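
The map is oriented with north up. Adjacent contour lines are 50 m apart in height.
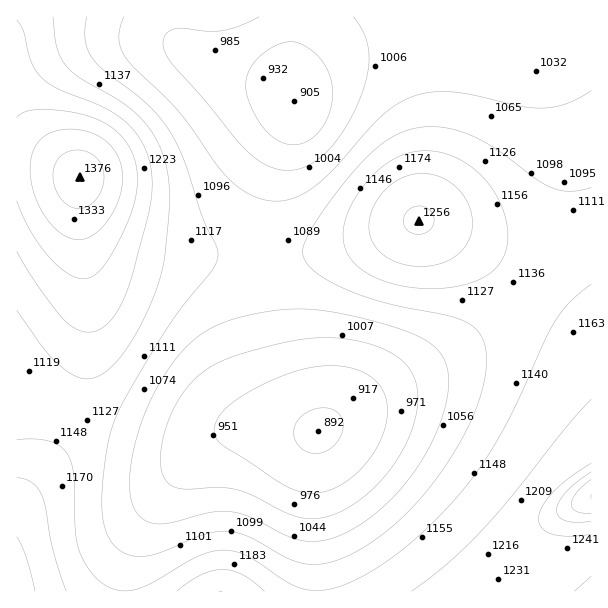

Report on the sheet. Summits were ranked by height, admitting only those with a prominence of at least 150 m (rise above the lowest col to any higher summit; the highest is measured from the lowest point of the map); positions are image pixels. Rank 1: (80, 177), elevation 1376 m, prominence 247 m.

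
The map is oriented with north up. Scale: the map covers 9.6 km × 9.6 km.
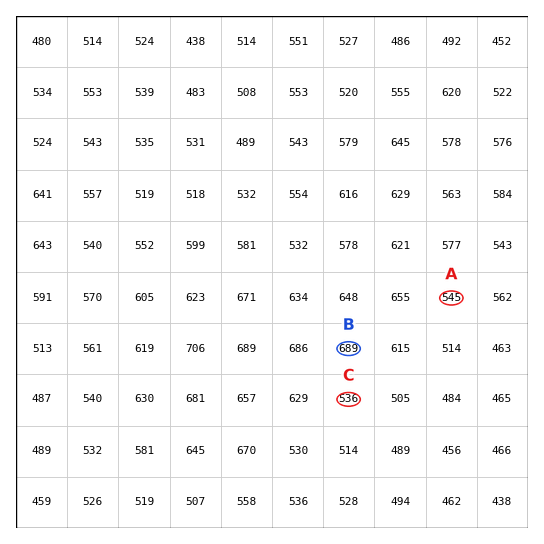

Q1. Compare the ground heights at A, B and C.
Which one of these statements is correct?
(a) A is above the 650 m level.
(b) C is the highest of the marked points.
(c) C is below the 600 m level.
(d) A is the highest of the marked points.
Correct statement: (c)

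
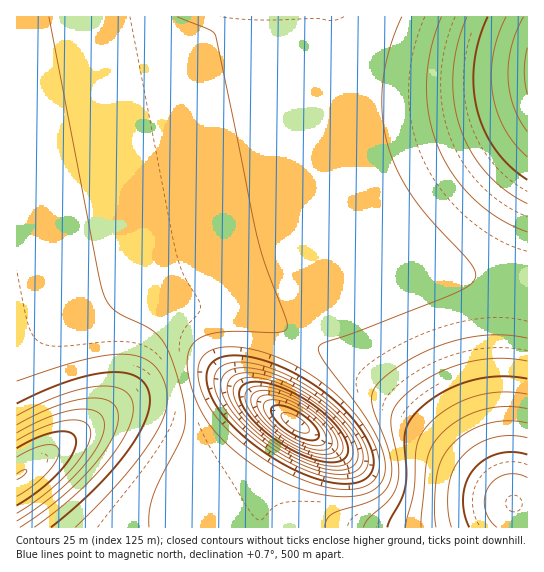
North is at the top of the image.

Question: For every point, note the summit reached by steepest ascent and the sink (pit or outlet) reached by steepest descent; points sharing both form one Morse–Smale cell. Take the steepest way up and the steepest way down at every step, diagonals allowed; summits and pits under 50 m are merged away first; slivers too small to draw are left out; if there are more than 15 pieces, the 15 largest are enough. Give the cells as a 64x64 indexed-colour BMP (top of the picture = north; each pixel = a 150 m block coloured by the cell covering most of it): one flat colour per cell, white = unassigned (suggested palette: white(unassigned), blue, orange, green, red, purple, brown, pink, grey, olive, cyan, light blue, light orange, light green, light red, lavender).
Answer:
<image width="64" height="64" href="data:image/bmp;base64,Qk12CAAAAAAAAHYAAAAoAAAAQAAAAEAAAAABAAQAAAAAAAAIAAATCwAAEwsAABAAAAAAAAAA////ALR3HwAOf/8ALKAsACgn1gC9Z5QAS1aMAMJ34wB/f38AIr28AM++FwDox64AeLv/AIrfmACWmP8A1bDFABERERERERERERERERERERIiIiIiIiIiIiIiIiIiIiIiEREREREREREREREREREREiIiIiIiIiIiIiIiIiIiIiIRERERERERERERERERERESIiIiIiIiIiIiIiIiIiIiIhERERERERERERERERERERIiIiIiIiIiIiIiIiIiIiIiEREREREREREREREREREREiIiIiIiIiIiIiIiIiIiIiIRERERERERERERERERERESIiIiIiIiIiIiIiIiIiIiIhEREREREREREREREREREREiIiIiIiIiIiIiIiIiIiIiERERERERERERERERERERESIiIiIiIiIiIiIiIiIiIiIREREREREREREREREREREREiIiIiIiIiIiIiIiIiIiIhERERERERERERERERERERERIiIiIiIiIiIiIiIiIiIiEREREREREREREREREREREREiIiIiIiIiIiIiIiIiIiIRERERERERERERERERERERERIiIiIiIiIiIiIiIiIiIhEREREREREREREREREREREREiIiIiIiIiIiIiIiIiIiEREREREREREREREREREREREiIiIiIiIiIiIiIiIiIiIREREREREREREREREREREREiIiIiIiIiIiIiIiIiIiIhERERERERERERERERERERESIiIiIiIiIiIiIiIiIiIiERERERERERERERERERERERIiIiIiIiIiIiIiIiIiIiIREREREREREREREREREREREiIiIiIiIiIiIiIiIiIiIhERERERERERERERERERERESIiIiIiIiIiIiIiIiIiIiEREREREREREREREREREREREiIiIiIiIiIiIiIiIiIiIRERERERERERERERERERERESIiIiIiIiIiIiIiIiIiIhEREREREREREREREREREREREiIiIiIiIiIiIiIiIiIiERERERERERERERERERERERESIiIiIiIiIiIiIiIiIiIREREREREREREREREREREREREiIiIiIiIiIiIiIiIiIhERERERERERERERERERERERESIiIiIiIiIiIiIiIiIiEREREREREREREREREREREREREiIiIiIiIiIiIiIiIiIRERERERERERERERERERERERERIiIiIiIiIiIiIiIiIhEREREREREREREREREREREREREiIiIiIiIiIiIiIiIiERERERERERERERERERERERERERIiIiIiIiIiIiIiIiIRERERERERERERERERERERERERESIiIiIiIiIiIiIiIhERERERERERERERERERERERERERIiIiIiIiIiIiIiIzERERERERERERERERERERERERERESIiIiIiIiIiMzMzMREREREREREREREREREREREREREREiIiIiIjMzMzMzMxERERERERERERERERERERERERERERIiIjMzMzMzMzMzERERERERERERERERERERERERERERESMzMzMzMzMzMzMRERERERERERERERERERERERERERERMzMzMzMzMzMzMxERERERERERERERERERERERERERERMzMzMzMzMzMzMzEREREREREREREREREREREREREREREzMzMzMzMzMzMzMREREREREREREREREREREREREREREzMzMzMzMzMzMzMxERERERERERERERERERERERERERETMzMzMzMzMzMzMzERERERERERERERERERERERERERETMzMzMzMzMzMzMzMRERERERERERERERERERERERERERMzMzMzMzMzMzMzMxERERERERERERERERERERERERERMzMzMzMzMzMzMzMzEREREREREREREREREREREREREREzMzMzMzMzMzMzMzMRERERERERERERERERERERERERETMzMzMzMzMzMzMzMxERERERERERERERERERERERERERMzMzMzMzMzMzMzMzERERERERERERERERERERERERERMzMzMzMzMzMzMzMzMREREREREREREREREREREREREREzMzMzMzMzMzMzMzMxERERERERERERERERERERERERETMzMzMzMzMzMzMzMzERERERERERERERERERERERERERMzMzMzMzMzMzMzMzMREREREREREREREREREREREREREzMzMzMzMzMzMzMzMxERERERERERERERERERERERERETMzMzMzMzMzMzMzMzERERERERERERERERERERERERETMzMzMzMzMzMzMzMzMRERERERERERERERERERERERERMzMzMzMzMzMzMzMzMxEREREREREREREREREREREREREzMzMzMzMzMzMzMzMzERERERERERERERERERERERERETMzMzMzMzMzMzMzMzMRERERERERERERERERERERERERMzMzMzMzMzMzMzMzMxEREREREREREREREREREREREREzMzMzMzMzMzMzMzMzERERERERERERERERERERERERETMzMzMzMzMzMzMzMzMRERERERERERERERERERERERERMzMzMzMzMzMzMzMzMxERERERERERERERERERERERERETMzMzMzMzMzMzMzMzERERERERERERERERERERERERERMzMzMzMzMzMzMzMzMREREREREREREREREREREREREREzMzMzMzMzMzMzMzMxERERERERERERERERERERERERETMzMzMzMzMzMzMzMz"/>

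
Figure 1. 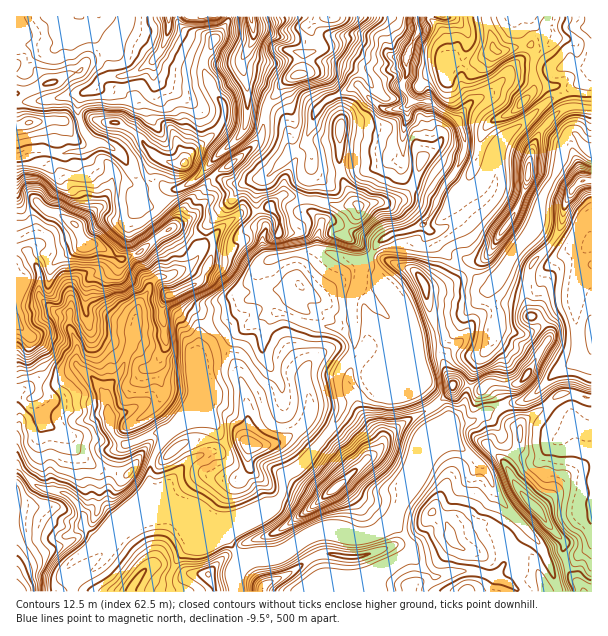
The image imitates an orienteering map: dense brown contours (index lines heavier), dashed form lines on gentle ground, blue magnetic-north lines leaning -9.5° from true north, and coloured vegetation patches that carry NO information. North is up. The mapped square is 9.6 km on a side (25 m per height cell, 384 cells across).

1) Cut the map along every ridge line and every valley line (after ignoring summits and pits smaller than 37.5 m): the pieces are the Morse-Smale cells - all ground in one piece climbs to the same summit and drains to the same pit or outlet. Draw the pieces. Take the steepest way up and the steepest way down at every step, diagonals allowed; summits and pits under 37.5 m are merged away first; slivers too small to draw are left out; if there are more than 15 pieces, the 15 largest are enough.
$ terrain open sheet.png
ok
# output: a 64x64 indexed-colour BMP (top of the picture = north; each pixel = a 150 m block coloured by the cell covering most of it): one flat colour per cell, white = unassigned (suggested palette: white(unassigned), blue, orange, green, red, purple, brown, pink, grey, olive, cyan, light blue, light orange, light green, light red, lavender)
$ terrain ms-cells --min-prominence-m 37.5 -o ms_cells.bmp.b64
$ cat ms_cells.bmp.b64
<image width="64" height="64" href="data:image/bmp;base64,Qk12CAAAAAAAAHYAAAAoAAAAQAAAAEAAAAABAAQAAAAAAAAIAAATCwAAEwsAABAAAAAAAAAA////ALR3HwAOf/8ALKAsACgn1gC9Z5QAS1aMAMJ34wB/f38AIr28AM++FwDox64AeLv/AIrfmACWmP8A1bDFAIiIiN3d3d3d0AAAAHd3d3d3d3d3IiIiIiIiIiIiIiIiiIiIjd3d3d3QAAAAd3d3d3d3d3ciIiIiIiIiIiIiIiKIiIiIjd3d3dAAAAB3d3d3d3d3d3IiIiIiIiIiIiIiIoiIiIiI3d3d3QAAAAd3d3d3d3d3dyIiIiIiIiIiIiIiiIiIiIjd3d3d0AAAREREd3d3d3d3dyIiIiIiIiIiIiKIiIiIiI3d3d3dAABERERHd3d3d3d3IiIiIiIiIiIiIoiIiIgRGN3d3d3dAERERERHd0REd3IiIiIiIiIiIiIiiIiIiBERHd3d3d3d1EREREREREREIiIiIiIiIiIiIiKIiIiBERERERER0zMz1EREREREREQiIiIiIiIiIiIiIoiIiIERERERERMzMzMzREREREREREIiIiIiIiIiIiIiiIiIERERERETMzMzMzM0REREREREQiIiIiIiIiIiIiKIgRERERERERMzMzMzMzNEREREREREIiIiIiIiIiIiIogREREREREREzMzMzMzM0REREREREQiIiIiIiIiIiIigRERERERERERMzMzMzMzNEREREREREIiIiIiIiIiIiIRERERERERERETMzMzMzMzREREREREQiIiIiIiIiIiIhERERERERERERETMzMzMzM0REREREREIiIiIiIiIiIiEREREREREREREREzMzMzMzNEREREREQiIiIiIiIiIiIRERERERERERERETMzMzMzMzREREREREAiIiIiIiIiIhERERERERERERERMzMzMzMzNEREREREQCIiIiAiIiIiEREREREREREREzMzMzMzMzMzRERERERAAAIiIAIiIiIRERERERERERERMzMzMzMzMzNERERERAAAAAAAAAIiIhEREREREREREREzMzMzMzMzM0RERERAAAAAAAAAACIiERERERERERERETMzMzMzMzMzREREREAAAAAAAAAAAAARERERERERERERMzMzMzMzMzNEREREAAAAAAAAAAAAABEREREREREREREzMzMzMzMzM0REFEQAAAAAAAAAAAAAERERERERERERETMzMzMzMzMzNBERRAAAAAAAAAAAAAARERERERERERERMzMzMzMzMzMxEREUAAAAAAAAAAAAABERERERERERERETMzMzMzMzMzMREREAAAAAAAAAAAAAERERERERERERERETMzMzMzMzMxERG7uwAAAAAAAAAAAREREREREREREREREzMzMzMzERERG7u7AAAAAAAAAAABERERERERERERERERETMzERERERG7u7AAAAAAAAAAAAERERERERERERERERERERERERERG7u7sAAAAAAAAAAAARERERERERERERERERERERERERG7u7uwAAAAAAAAAAABERERERERERERERERERERERERG7u7u7AAAAAAAAAAAAEREREREREREREREREREREREREbu7u7u7AAAAAAAAAAARERERERERERERERERERERERERu7u7u7u7AAAAAAAAABEREREREREREREREREREREREREbu7u7u7wAAAAAAAAAERERERERERERERERERERERERERu7u7u7zMwAAAAAAAAREREREREREREREREREREREREREbu7u7zMzMAAAAAAABERERERERERERERERERERERERERG7u7zMzMzAAAAAAAEREREREREREREREREREREREREREREbsRzMzMAAAAAAAREREREREREREREREREREREREREREREREczMzAAAAAABERERERERERH/ERERERERERERERERERERHMzMwAAAAAERERERERERH/8RERERERERERERERERERERXMzAAAAAARERERERERH///8RERERERERERERERERERVVzMAAAAABEREREREREAAA/xERERERERERERERERERVVXMzAAAAAEREREREREAAAAA8RERERERERERERERERFVVczMAAAAAREREREREAAAAAD/8REREREREREREREREVVVzMwAAAABEREREREQAA7uAA//ERERERERERERERERFVXMzAAAAAAAAAABEAAO7u7gAA/xERZhEREREREREREVVVzMAAAAAAAAAAAAAA7u7u4AAP8RFmERERERERERERVVXMzAAAAAAAAAAAAO7u7u7uAA/xEWZhERERERERERFVVVXMAAAAAAAAAAAA7u7u7u7gAP8RZmERERERERERFVVVVVzAAAAAAAAAAAAO7u7u6Z///2ZmYRERERERERVVVVVVVczAAKAAAAAAAA7u7umZn/8AZmZmERERZmYRVVVVVVVVXMzMqqqqoAAA7u7umZn//wAGZmZmERZmYRFVVVVVVVVVXMyqqqqqru7u7pmZmf//AABmZmZmZmZhFVVVVVVVVVVVXKqqqqqZme7pmZmf//AAAAZmZmZmZmVVVVVVVVVVVVVVqqqqqZmZmemZmZ//8AAAAGZmZmZmZVVVVVVVVVVVVVWqqqqqqZmZmZmZn//wAAAAZmZmZmZlVVVVVVVVVVVVVaqqqqqqmZmZmZmZ//8AAAAGZmZmZmZVVVVVVVVVVVVVqqqqqqqpmZmZmZn//wAAAAZmZmZmZlVVVVVVVVVVVVWqqqqqqqqZmZmZmZ//AAAABmZmZmZmZVVVVVVVVVVVVaqqqqqqqpmZmZmZmf8AAAAGZmZmZmZVVVVVVVVVVVVV"/>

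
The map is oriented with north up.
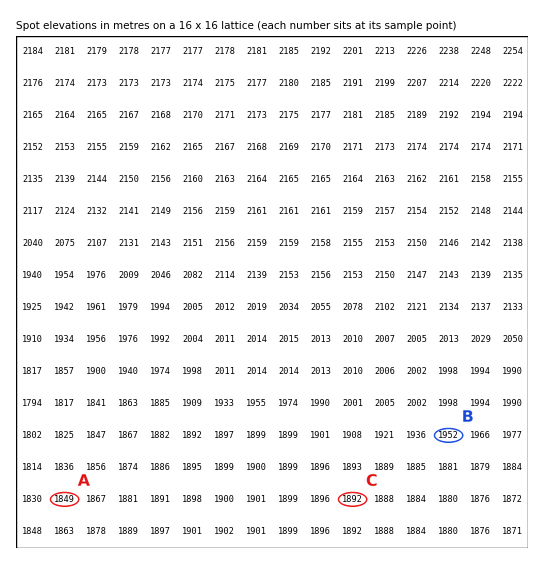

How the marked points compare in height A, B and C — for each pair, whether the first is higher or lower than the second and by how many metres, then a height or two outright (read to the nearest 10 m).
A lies lower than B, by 100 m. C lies lower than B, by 60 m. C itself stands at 1890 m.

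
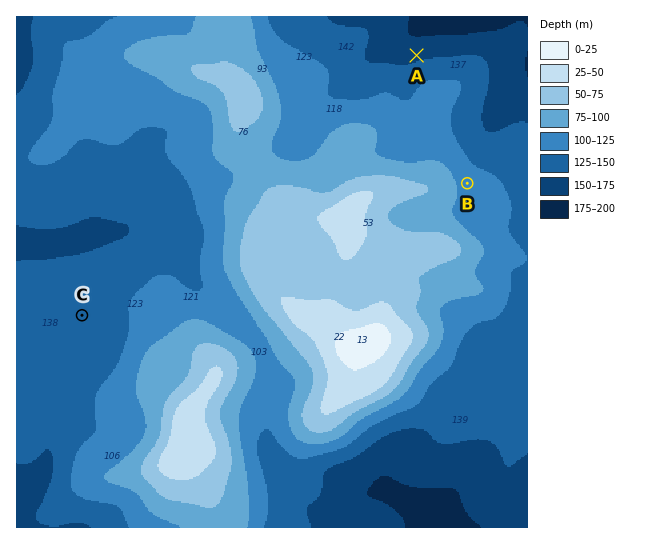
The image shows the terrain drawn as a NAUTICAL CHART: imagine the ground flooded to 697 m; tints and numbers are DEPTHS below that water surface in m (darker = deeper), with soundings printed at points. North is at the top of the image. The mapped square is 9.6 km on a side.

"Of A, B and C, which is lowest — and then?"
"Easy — A C B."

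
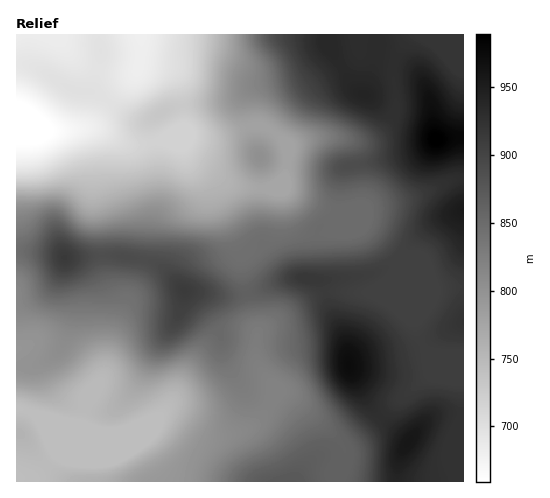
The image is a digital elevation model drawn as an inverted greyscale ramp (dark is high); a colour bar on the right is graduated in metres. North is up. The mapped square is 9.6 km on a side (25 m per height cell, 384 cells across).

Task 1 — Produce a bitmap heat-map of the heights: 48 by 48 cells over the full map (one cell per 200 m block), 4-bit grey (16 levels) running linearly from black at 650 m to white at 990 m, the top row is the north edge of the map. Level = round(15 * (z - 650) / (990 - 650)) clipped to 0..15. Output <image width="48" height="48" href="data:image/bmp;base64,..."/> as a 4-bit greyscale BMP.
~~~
<image width="48" height="48" href="data:image/bmp;base64,Qk32BAAAAAAAAHYAAAAoAAAAMAAAADAAAAABAAQAAAAAAIAEAAATCwAAEwsAABAAAAAAAAAAAAAAABEREQAiIiIAMzMzAERERABVVVUAZmZmAHd3dwCIiIgAmZmZAKqqqgC7u7sAzMzMAN3d3QDu7u4A////AERERVVVVWZmZnd4iZqqqqqpmaq83dzMzERERERERVZmZnd3iJmZqqqpmaq83dzMzEREREREREVWZmd3eImZmaqpmaq83d3MzERERERERERVZmd3d4iJmZmZmaq83t3MzFVERERERERFVmZ3d3iIiZmZmaq83e3czFVEREREREREVWZ3d3eIiJmZmqvM3d3czERERERERERERVZnd3d4iImZqrzMzd3dzERERERFVVRERVZnd3d4iIiZq8zMzM3dzERVVURFVVVURVZneIiIiIiavM3MzMzMzFVVVUREVVVVVVZ3iIiIiIibzd3czMzMzGZmVVREVVZlVVZ3iIiIiIms3u3czMy7u2ZmZlVEVWZmZmd4iIiIiIm87u7dzMu7u3d3dmVVVWd3d3eIiIiIiJq97u7dzMu7u2d3d2ZVVniIiIiJmIiIiZq97u7dzMu7u2Z3d3ZmZ3iZmYiJmIiImZq97u3czLu7vHd3d3d3d4iaqpmZmYiImZq93t3czLvMzHd3d3d3eImau6qZmYiImZq83d3My7u8zHd3iIiIiImqu7qpmYiImavMzMzMu7u8zHeIiIiIiImau7uqqZmZmavMzMy7u7u7zHiJmZiZiJmau7u6qpmZmqu8y7u7u7u7zHiZmZmZmZmqu8u7qpqqq7vMu7u7u7u7vIiaqqqZmZmru7u6qZmqu8zMy7u7u7u7vIiau7qqqqqru7qqmZmau8y7u7u7u7u7zImrvLuqqqu7uqqZmZmZqru7u7u7u7u8zJmrvLuqq6qqqqqZmZmZmaqqqqqru7u8zJmqu7qqqqqqqZmZiJmZmZmZmZmqu7vMzYmaqpmZmZmYiIiIiImZmZmZmZmau7zM3YiZqYd3eIiId3d3d4iIiJmZmZmaq7zN3XiJmHZmZ3d3dmZmZ3eHeIiZmZmZq7zN3Xd3d2VVZmZ3ZmVVZmd2Z3iJmZmZq7zN3WZmZlVVVVZmZVVVVWZmZniJmZmZq7zM3URFVURERVVVVVRVVVVVVmeJmZmaq7zMzTMzRERERERERERFVVZmVmiaqqqqvMzMzCIiMzNEREREREREVWZmZmiaqqq7zN3d3RESIjMzMzMzMzREVWd2ZmeZqqu7zd7u7REREiIjMzMzMzNEVWd2ZmeJmqq7zd7/7gABERIiIjMzMzNEVWZmZmd4iZq7ze7//gAAERESIjMzMzNEVWZmZneImaq8zd7//gAAERESIzMzMzNFVmZmZ4iJmrvMzd7u7gABESIiIjM0QzRFZmZneJmqu8zMzN7u7QERIiIiIiMzM0RVZ3d3iaq7zN3czN7u3RESIiIiIiIjMzRVZ3d4mqu8zd3czN7u3REiIiIiIiIiMzNFZ3eImrvMzd3czd7t3CIiIiIiIhEiIjNFZ3eImrvMzd3czd3dzCIiIiIiIhEiIjNFZneJq7zM3czMzN3czCIiIiIiIhEiIjNFZneJq8zN3MzMzN3MzCIiIiIiIhESIjNFVniau8zd3MzMzMzMzCIiEiIiIhESIjNEVniqu8zd3MzMzMzMzA=="/>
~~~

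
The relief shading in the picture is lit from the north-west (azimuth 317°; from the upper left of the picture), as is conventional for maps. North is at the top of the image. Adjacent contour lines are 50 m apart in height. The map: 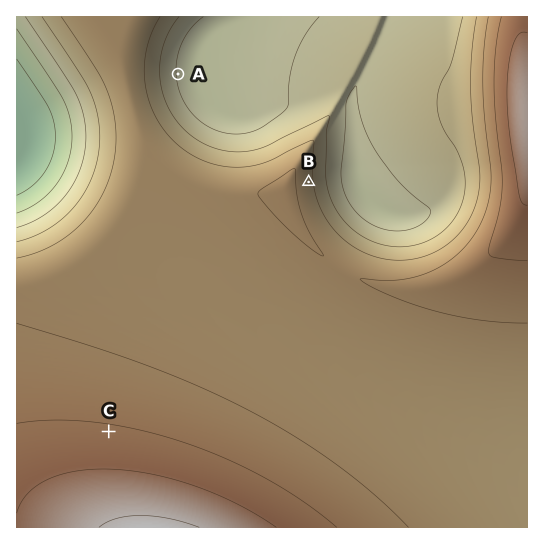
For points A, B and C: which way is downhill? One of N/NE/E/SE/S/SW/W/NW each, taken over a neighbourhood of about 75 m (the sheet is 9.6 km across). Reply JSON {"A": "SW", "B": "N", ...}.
{"A": "E", "B": "E", "C": "N"}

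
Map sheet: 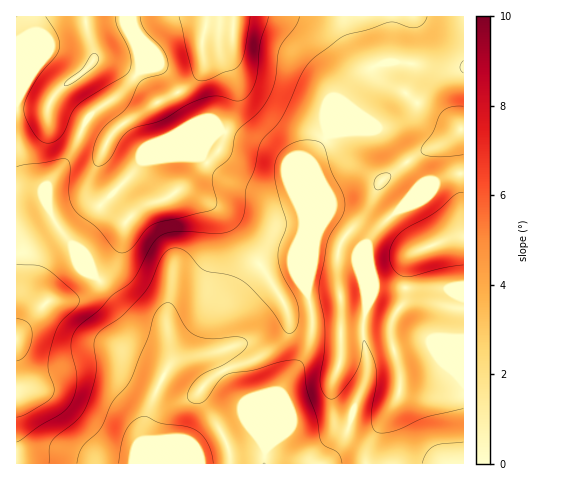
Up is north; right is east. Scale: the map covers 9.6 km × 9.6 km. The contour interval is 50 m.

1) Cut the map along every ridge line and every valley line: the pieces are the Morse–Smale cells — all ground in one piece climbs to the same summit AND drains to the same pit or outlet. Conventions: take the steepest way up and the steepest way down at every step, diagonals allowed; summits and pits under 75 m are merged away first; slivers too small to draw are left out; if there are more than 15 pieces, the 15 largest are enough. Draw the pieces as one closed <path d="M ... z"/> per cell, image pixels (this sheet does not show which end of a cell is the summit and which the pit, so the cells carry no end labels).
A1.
<path d="M463 16l-447 1 0 171 25 2 12 30 20 25 7 17 52 54 13 6 13 2 10 9 3 27-17 36-10 30 0 13 6 14 1 11 174 0 13-15 9-17 9-29 11-29 0-18-5-24 5-26-3-25 0-25-3-7-7-8-29-20-14 25-2 27 0-113 19-24 20-46 22-22 14-5 23 0 33 5 23-1z"/><path d="M407 63l-23 0-17 8-23 26-16 39-19 24 0 113 2-27 9-19 7-6 34 28 3 7 0 25 3 24-5 23 5 28 0 18-2 9-9 20-11 35-19 26 138-1 0-395-24 0z"/><path d="M33 189l-17 0 0 263 43-1 49 13 42 0 0-11-6-14 0-13 10-30 16-32 1-10-3-21-10-9-13-2-13-6-52-54-7-17-20-25-10-28z"/><path d="M59 451l-42 1-1 11 91 0z"/>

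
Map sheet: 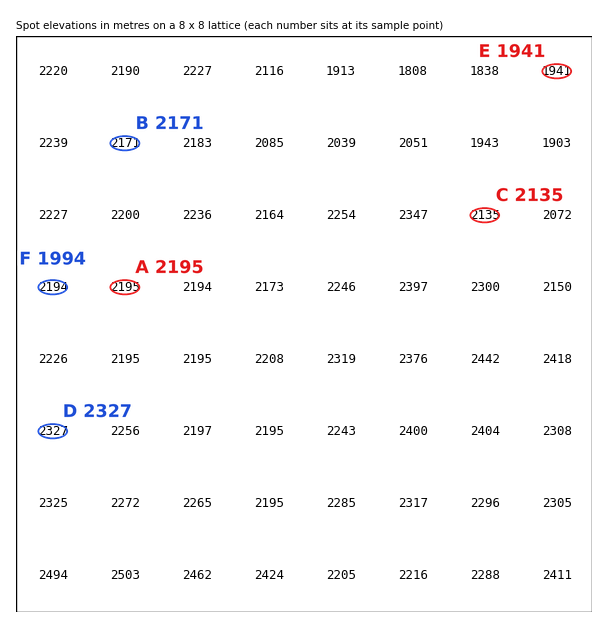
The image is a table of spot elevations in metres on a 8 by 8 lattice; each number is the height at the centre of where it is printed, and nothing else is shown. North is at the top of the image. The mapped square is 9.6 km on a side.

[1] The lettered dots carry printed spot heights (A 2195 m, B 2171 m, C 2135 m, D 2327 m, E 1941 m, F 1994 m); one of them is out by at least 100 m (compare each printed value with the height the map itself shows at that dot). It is F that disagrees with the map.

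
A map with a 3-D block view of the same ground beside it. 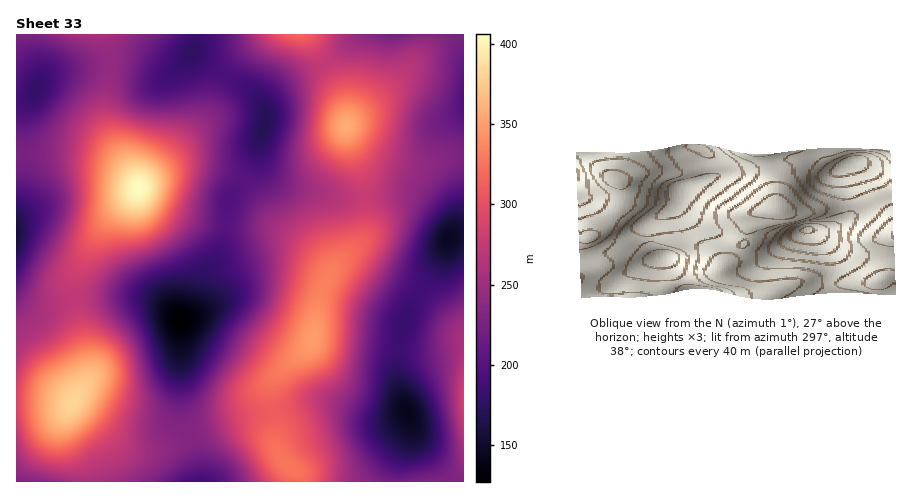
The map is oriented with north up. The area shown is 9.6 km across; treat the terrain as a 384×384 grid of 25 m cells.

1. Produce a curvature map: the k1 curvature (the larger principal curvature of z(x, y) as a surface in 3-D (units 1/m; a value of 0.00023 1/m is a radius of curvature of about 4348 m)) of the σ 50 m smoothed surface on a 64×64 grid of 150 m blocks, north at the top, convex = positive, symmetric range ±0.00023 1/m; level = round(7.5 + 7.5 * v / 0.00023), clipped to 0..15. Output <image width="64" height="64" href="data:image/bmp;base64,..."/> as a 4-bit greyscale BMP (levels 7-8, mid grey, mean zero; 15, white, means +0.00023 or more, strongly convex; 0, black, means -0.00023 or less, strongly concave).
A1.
<image width="64" height="64" href="data:image/bmp;base64,Qk12CAAAAAAAAHYAAAAoAAAAQAAAAEAAAAABAAQAAAAAAAAIAAATCwAAEwsAABAAAAAAAAAAAAAAABEREQAiIiIAMzMzAERERABVVVUAZmZmAHd3dwCIiIgAmZmZAKqqqgC7u7sAzMzMAN3d3QDu7u4A////AMuYeKvLqZmZiImphmZmZUVpvN7///25iJqqmZmb3/7d3LmJvMupiZmZmruph3ZUM1et////7cqqq7qId3is7u7ty6vNypiJqqq7zMy6l2VEWM///9zNy7u7qYdmZXrN7u7czN25h3iqu7zN3cupmHeL7//sqau6u7uYdlVUV5ve7u3d7bl3iau7qrzMzLuqqr3//sqImqqqqYd2VVQ1eb3e7u7tuYiKu6mZmqu7u7u83//tuYiauql2ZndmVERorM3e7/7JiJq7qHd4maqqq7ze7cupmau6l2VVZnZlRVebzM3v/+qaqqqXdneJmZmaq8zLu7qaq7qXZVVmZ2ZVZ4rMzN///aqqqYd3iJmqqZmru6qqqqqqqphmZndmZmZniszLvf//yqmZiImqqru6qau6maq7qpmqqYd4dlVVVmibzMu77//rmZmaq8zLzMy7u7qZqrupiZqqmZl1REVWeavMy7vO//2pmrvMzMvMzd3cuqqruph4iaqqqXVERVeau7zLu7z//smrzNzLqqvN3u7cu7u6h3eJq7updlVWeKu7u8zLu9//67zdy6mHiavO7/7tzLqXd4q8y6mHd3eau7u8zMy7zv/93dy5hlVWeaze7//u3KmIrN3KmYiImau7u7zczLvN///ty5dlREVnibzd7//+26rN3Lh4iZqru6qrvMy7u7zv//3Kh2VURWeImrvN7//+3N7bl3eJq7uqmaq8upmqq97//rqHdmZmd3iJqrvN7//u7sqHd4mru6mJq7upiJmr3v/+ypiIiIiHd4maqrze7//9uYiImaqqqpmruph3iaze7u7bmIiIiIiIiZqqqrze//65mImZqZmqqruph2eJvN3d3cuYd3iIiImaqqqqq87//rmZmZmIiZq7u5h2Z4rN3cu8y5dmVVZniZqru7u7zf/+uYiId3d4mrzLuXZnis3tyqq6l1QzNWd4mZmru7vN//7JdmZmZmeavMzLl3eKzd25maqXVDJFZ3iId4mrvM7//8l1VVVWZ5q7vMy5iIrN3LmIiZhlQ0Z3iHdmZ5q83v//2nVFVWZ4m7qrvduYmr3cqHd4iHZVV4iHdlVWibzd7//bhlVmd4irqYms3bqZvNyodmd3d3d4mYd2VVZ5vM3v/+yXZ3iIiauoeJve26q83Lh2ZmZmeJqqmHZmZnmrzN7/7bl4iJmaqqh3is7tu7zcuXZmVVZ5q7uqmHd3iau83e/tyoiZmaq7qHeJve7czNy6h2ZmZ4mqqqqpmIiJqrvN3u7cqZiZqrqYh3is7u3d3MqYh3d4iZmYiZmYiImqu7zd7u3KmImaqpiHd4vN7u7ty6qYiIiZmId3eIh4iaqru83u/+yYiZmZd3ZWiaze/+3Lu7qZmZmYd2Znd3iZqqu7vN7//rmImYdVVVaIis7//su7y7qqqZiId3d4iaqqqqqqzf//65iIdUM0V4iIvf//27vMzMu6qqmZiJmau7qqqpms7//+uXdkMjNomYec///su83dzMzMzLuqqrvMuqqqmZrO///sl1QzNGiZd3nf//3M3v7czMzcy7u7zMy6mamYiKzv//7JZURFeJh2V67//t3v/9u7vMu6qqvMy6mJmYd3m83e7uynZVZ4mGVFfP//7v//26mqqYh4msupmImZh2ebzLvN7sl3Z3iHZERpzu7////KmZmGZVaKu5iIiZl3eJvLqave25h3iIdlRWi8ze///9uYiHVEVoq5d3iamHd4q8uYeb3cqYiIh2Zmeaqrzv///bmHZVVoq6hneJqod3msy5dnm926mJmZiIiJqqrN////7Kh3d4q7l3eJqqh3ibzLl2aKvMupqqqqqqqru87////+y6maq8uYeJq7qYiazcqHd4msy7q6qqqru6u83//////su7u8ypiJq7upmazduoeIiavMu7uqqqqqq7zv/93e/u3LqrupiJmrzLuqze25iImZq7zLuqqZmaqrze/9u7zd3bqYmYdnibzd3Mzv7KmImaqqu7u7qpmZmavO/+ypq83cuod3ZVZ5rN7u7v/sqYmZmZmqu6u6qZmZrN7+2pmrvN3Kl3dlVWibzu////ypmZmYiImaqru6qZq87/7Kqqu83dy5h3ZmZ3m87////LqZmXdmeJmZq7uqqr3v7amau7zd3cuph3ZmZorN///+y5mYZlZ5mYiZq7qqve7bl4mqvM3e7cupdlVFZ5z////suYdlVomZd3eJqpq83tqGVnmrvM3e3bqGVEVorf///+3LqGVXiqhlVWeZmazdynVEV4mqvM3cuoZURXm+///t3dzKh2eaqGVEVomarN3KdURWeImru7uphlVXms7//cy8zdyoiJqYZURWiZqs3tp1REZniJq7qZh2Vnir3u7cuqu93bqZmpdlVVaJmave24VEVnd4mrqZh2ZWiazd3cuqmazdypmZl3ZVZoiZm97sllVneHeaqqmHZWeJrN3bqqqZm83LqZmZh2ZmeIiazeyoZniId4m7qZh2Z3is3cupmZmavdypmJmYZlV4iZq93Ll3eIh2eau7qph3eKzdypiZmJm83bmIiYh1VWiZmrzLqYd4h2VYm8zMuYd5ve7KiImYmbzu25iImHZVeJmqu7qZiIh2VEaJvN3cqIrO/smHiZiJrO/tuZmYdlZ5qqqqqZiJmHVERWeKvd3KrO/+uXeJmImr3/7bqqmHZ4q7qpmZiImZdURWZmeb3dzf//24d4mpmaq9/+3L"/>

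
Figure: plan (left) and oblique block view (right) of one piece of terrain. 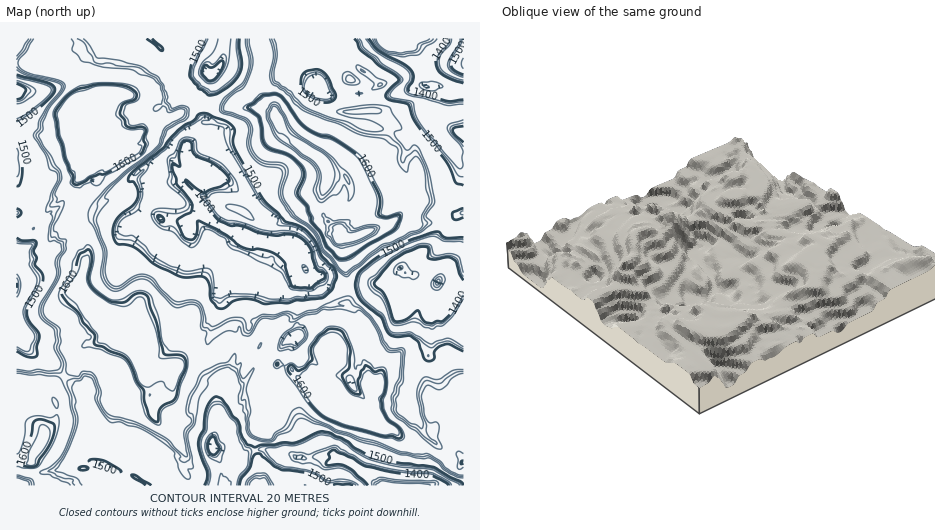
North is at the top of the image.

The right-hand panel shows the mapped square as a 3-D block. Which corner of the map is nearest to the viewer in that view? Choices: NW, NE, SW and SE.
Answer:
NW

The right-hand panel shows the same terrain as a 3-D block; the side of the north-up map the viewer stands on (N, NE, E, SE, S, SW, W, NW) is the NW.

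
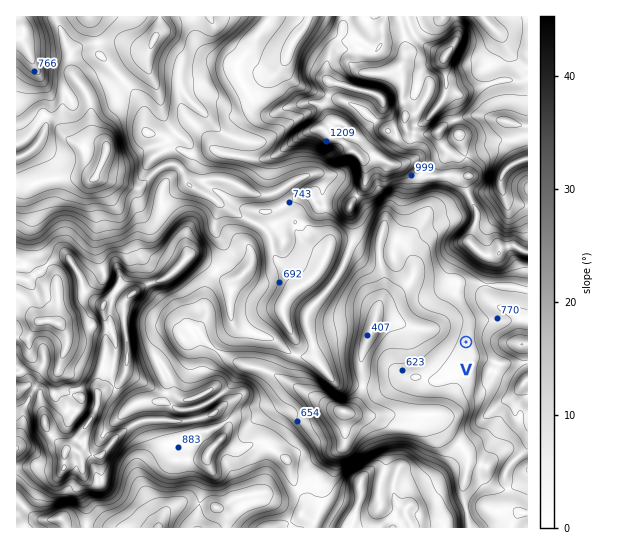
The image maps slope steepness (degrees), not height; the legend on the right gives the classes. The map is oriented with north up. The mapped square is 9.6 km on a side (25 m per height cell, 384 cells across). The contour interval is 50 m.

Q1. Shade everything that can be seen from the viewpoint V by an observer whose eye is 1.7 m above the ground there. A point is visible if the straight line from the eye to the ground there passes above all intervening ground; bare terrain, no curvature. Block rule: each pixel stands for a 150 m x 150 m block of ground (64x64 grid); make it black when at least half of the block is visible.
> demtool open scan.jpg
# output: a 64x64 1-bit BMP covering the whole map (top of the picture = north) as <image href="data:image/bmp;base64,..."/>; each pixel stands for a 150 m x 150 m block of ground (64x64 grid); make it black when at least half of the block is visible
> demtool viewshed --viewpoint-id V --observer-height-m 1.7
<image width="64" height="64" href="data:image/bmp;base64,Qk0+AgAAAAAAAD4AAAAoAAAAQAAAAEAAAAABAAEAAAAAAAACAAATCwAAEwsAAAIAAAAAAAAA////AAAAAAAAAAAAAAABAAAAAAAAAB8AAAAAAAgAP4AAAAAADAD3gAAAAAACEHcAAAAAABMYbwAAgAAAPxh+AAAAAIA//H8AABAAgD4//wAAEADAfB/+AAIAAHD8B8AAAEAAP/wAAAAAYAA/+AAAAABgAH/4AADAACAAf/gAAGAAMAA4AAAAMAA8ARgAAABAAAbAyADAAMIAB8BAAcA+wwAD0AABwP/gAAOgAAPB/+AAA6AAB8PPYAADwAAHw8f4AAMAAIfjwPgAAwAAB+OAQAAGABAP8YBAAAYAEA/x+eAABwAQB/k/8AADgBAD+B/AAAHAEAH8DgAAAfAYAfwGAAAAHAwA/wcAAAAMBAB/h/gAAAYEAH2H+AAAAgQAeQfDAAACAAA5AQAAAAYAADkAAAAABAAAeQAAAAAAAAD9gAAAAAAABn/AAAAAAAAAP8AAAAAAAAAf4AAAAAAAAB/wAAAAAAAAD/gAAAAAAAAfwAAAAAAAAB/gAAAAAAAAAAAAAAAAAAAAAAAAAAAABwAAAAAAAAAEAAAAAAAAAAAAAAAAAAAAAAAAAAAAAAAAAAAAAAAAAAAAAAAAAAAAAAAAAAAAAAAAAAAAAAAAAAAAAAAAAAAAAAAAAAAAAAAAAAAAAAAAAAAAAAAAAAAAAAAAAAAAAAAAAAAAAAAAAAAAAAAAAAAAAAAAAA=="/>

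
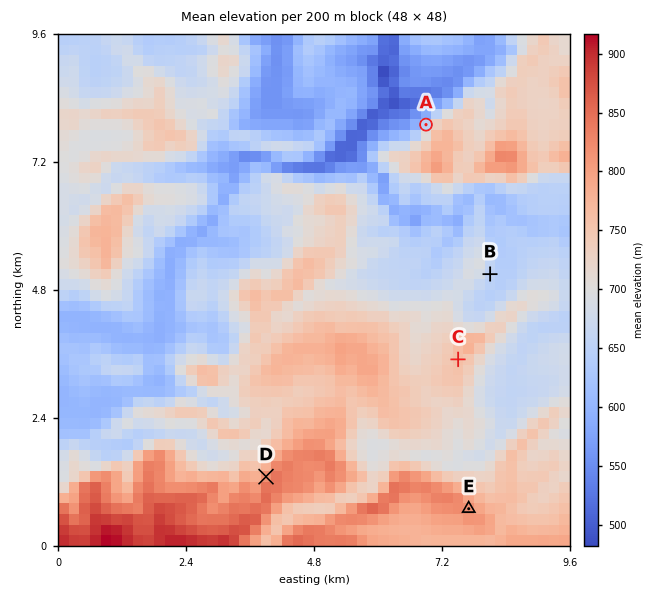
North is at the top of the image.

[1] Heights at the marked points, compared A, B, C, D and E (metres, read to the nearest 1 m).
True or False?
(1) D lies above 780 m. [True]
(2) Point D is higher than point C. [True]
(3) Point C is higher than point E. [False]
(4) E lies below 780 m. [False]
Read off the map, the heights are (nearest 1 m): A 652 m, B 657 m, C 761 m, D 819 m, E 820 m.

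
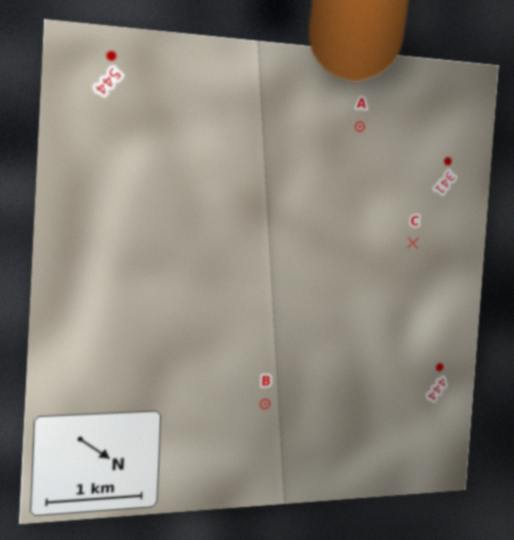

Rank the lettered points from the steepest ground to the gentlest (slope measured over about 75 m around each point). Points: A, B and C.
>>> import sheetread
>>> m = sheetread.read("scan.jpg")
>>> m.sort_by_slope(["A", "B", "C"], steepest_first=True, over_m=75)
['C', 'A', 'B']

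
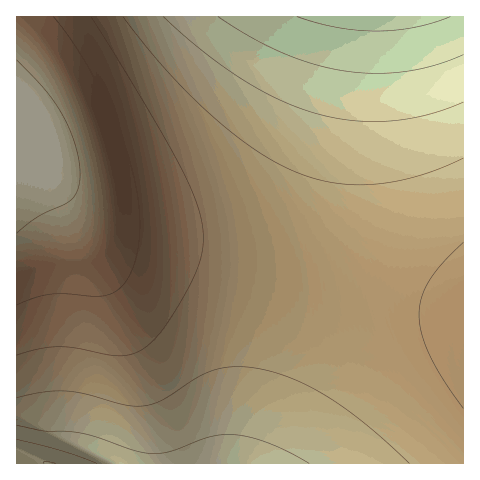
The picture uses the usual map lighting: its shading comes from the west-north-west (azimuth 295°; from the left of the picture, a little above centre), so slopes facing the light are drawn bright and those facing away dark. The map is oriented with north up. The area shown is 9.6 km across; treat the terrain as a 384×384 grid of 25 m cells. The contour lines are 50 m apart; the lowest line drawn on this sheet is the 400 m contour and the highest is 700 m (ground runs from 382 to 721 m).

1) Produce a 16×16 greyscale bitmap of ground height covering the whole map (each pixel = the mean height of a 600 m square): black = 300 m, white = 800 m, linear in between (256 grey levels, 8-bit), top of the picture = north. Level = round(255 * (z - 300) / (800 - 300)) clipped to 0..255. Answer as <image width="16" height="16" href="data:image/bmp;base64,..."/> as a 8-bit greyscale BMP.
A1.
<image width="16" height="16" href="data:image/bmp;base64,Qk02BQAAAAAAADYEAAAoAAAAEAAAABAAAAABAAgAAAAAAAABAAATCwAAEwsAAAABAAAAAAAAAAAAAAEBAQACAgIAAwMDAAQEBAAFBQUABgYGAAcHBwAICAgACQkJAAoKCgALCwsADAwMAA0NDQAODg4ADw8PABAQEAAREREAEhISABMTEwAUFBQAFRUVABYWFgAXFxcAGBgYABkZGQAaGhoAGxsbABwcHAAdHR0AHh4eAB8fHwAgICAAISEhACIiIgAjIyMAJCQkACUlJQAmJiYAJycnACgoKAApKSkAKioqACsrKwAsLCwALS0tAC4uLgAvLy8AMDAwADExMQAyMjIAMzMzADQ0NAA1NTUANjY2ADc3NwA4ODgAOTk5ADo6OgA7OzsAPDw8AD09PQA+Pj4APz8/AEBAQABBQUEAQkJCAENDQwBEREQARUVFAEZGRgBHR0cASEhIAElJSQBKSkoAS0tLAExMTABNTU0ATk5OAE9PTwBQUFAAUVFRAFJSUgBTU1MAVFRUAFVVVQBWVlYAV1dXAFhYWABZWVkAWlpaAFtbWwBcXFwAXV1dAF5eXgBfX18AYGBgAGFhYQBiYmIAY2NjAGRkZABlZWUAZmZmAGdnZwBoaGgAaWlpAGpqagBra2sAbGxsAG1tbQBubm4Ab29vAHBwcABxcXEAcnJyAHNzcwB0dHQAdXV1AHZ2dgB3d3cAeHh4AHl5eQB6enoAe3t7AHx8fAB9fX0Afn5+AH9/fwCAgIAAgYGBAIKCggCDg4MAhISEAIWFhQCGhoYAh4eHAIiIiACJiYkAioqKAIuLiwCMjIwAjY2NAI6OjgCPj48AkJCQAJGRkQCSkpIAk5OTAJSUlACVlZUAlpaWAJeXlwCYmJgAmZmZAJqamgCbm5sAnJycAJ2dnQCenp4An5+fAKCgoAChoaEAoqKiAKOjowCkpKQApaWlAKampgCnp6cAqKioAKmpqQCqqqoAq6urAKysrACtra0Arq6uAK+vrwCwsLAAsbGxALKysgCzs7MAtLS0ALW1tQC2trYAt7e3ALi4uAC5ubkAurq6ALu7uwC8vLwAvb29AL6+vgC/v78AwMDAAMHBwQDCwsIAw8PDAMTExADFxcUAxsbGAMfHxwDIyMgAycnJAMrKygDLy8sAzMzMAM3NzQDOzs4Az8/PANDQ0ADR0dEA0tLSANPT0wDU1NQA1dXVANbW1gDX19cA2NjYANnZ2QDa2toA29vbANzc3ADd3d0A3t7eAN/f3wDg4OAA4eHhAOLi4gDj4+MA5OTkAOXl5QDm5uYA5+fnAOjo6ADp6ekA6urqAOvr6wDs7OwA7e3tAO7u7gDv7+8A8PDwAPHx8QDy8vIA8/PzAPT09AD19fUA9vb2APf39wD4+PgA+fn5APr6+gD7+/sA/Pz8AP39/QD+/v4A////AERMWGJnZ2JfYWZrcXh/ho1rbG5zd3Rua21wdXqAho2TgH6AhIWAeXZ3en2Ch4ySmJGOkJOSi4OAgIKFiIyRlpygnp+hnZSMiIeIio2QlJmerqusrKabk46NjY6PkpWZnrq3t7WsoJeTkI+PkJKUmJzEwcC7sKOalJGPjo6PkZWZy8jGv7GkmpSQjYuKioyPk9HNyb+wopiRjIiFhISFh4vT0Mq9rZ6UjIaBfXt6e36C1M/HuKeYjYR9d3Nwb3BydtLNwrGej4R6cmxnZGJjZWnOx7qnlIV5bmZfWVVUVFZbyMCwm4h4a2FXUEpGRERGS8C1o416al1RRz85NTMzNjs="/>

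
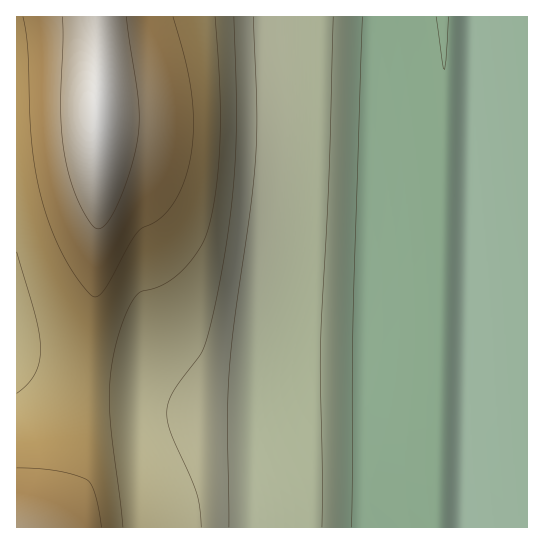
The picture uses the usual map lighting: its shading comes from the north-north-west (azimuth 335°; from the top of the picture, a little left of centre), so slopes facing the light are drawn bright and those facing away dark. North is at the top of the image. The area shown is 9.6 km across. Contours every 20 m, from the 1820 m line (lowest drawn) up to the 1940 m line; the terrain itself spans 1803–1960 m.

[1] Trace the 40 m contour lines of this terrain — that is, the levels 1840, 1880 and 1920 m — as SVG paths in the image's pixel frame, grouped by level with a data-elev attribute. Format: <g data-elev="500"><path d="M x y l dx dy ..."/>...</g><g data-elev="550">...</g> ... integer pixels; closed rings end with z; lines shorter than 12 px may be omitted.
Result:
<g data-elev="1840"><path d="M322 527l-2-180 9-165 4-165"/></g><g data-elev="1880"><path d="M201 527l-1-21-3-13-26-60-4-12 0-10 1-9 5-11 26-35 6-11 9-35 10-49 8-58 4-53 0-52-2-81"/></g><g data-elev="1920"><path d="M101 527l-6-32-4-10-4-5-13-5-16-4-41-3"/><path d="M23 17l5 33 4 93 4 28 5 26 10 32 14 29 17 27 8 9 5 3 6-3 5-7 31-54 5-5 17-9 12-13 10-16 6-19 6-33-1-36-6-37-13-48"/></g>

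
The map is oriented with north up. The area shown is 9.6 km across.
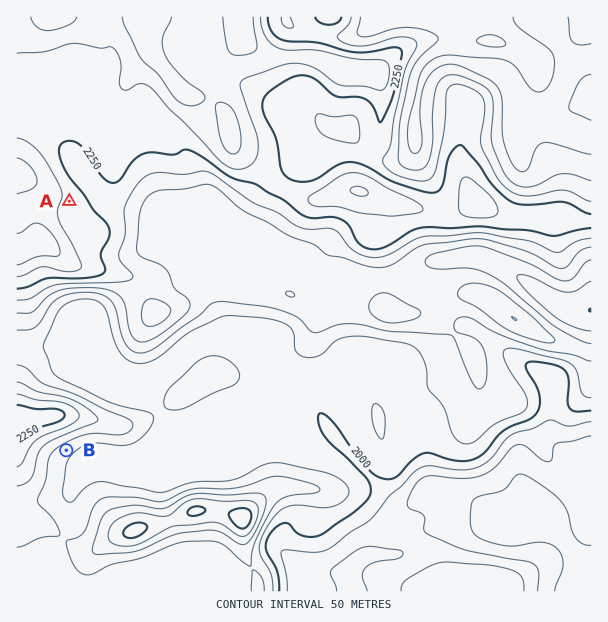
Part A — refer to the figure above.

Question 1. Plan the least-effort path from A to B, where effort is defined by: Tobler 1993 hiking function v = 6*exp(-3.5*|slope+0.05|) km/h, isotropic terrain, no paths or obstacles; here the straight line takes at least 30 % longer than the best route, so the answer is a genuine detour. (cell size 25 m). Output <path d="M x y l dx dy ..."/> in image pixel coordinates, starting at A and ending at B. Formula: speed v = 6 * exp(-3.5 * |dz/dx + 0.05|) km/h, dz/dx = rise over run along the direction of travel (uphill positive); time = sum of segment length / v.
<path d="M69 201l14 27 7 8 11 21 12 12 4 9 0 3 3 6 0 81-15 30 0 6 5 9 0 3-5 9-27 13-12 12"/>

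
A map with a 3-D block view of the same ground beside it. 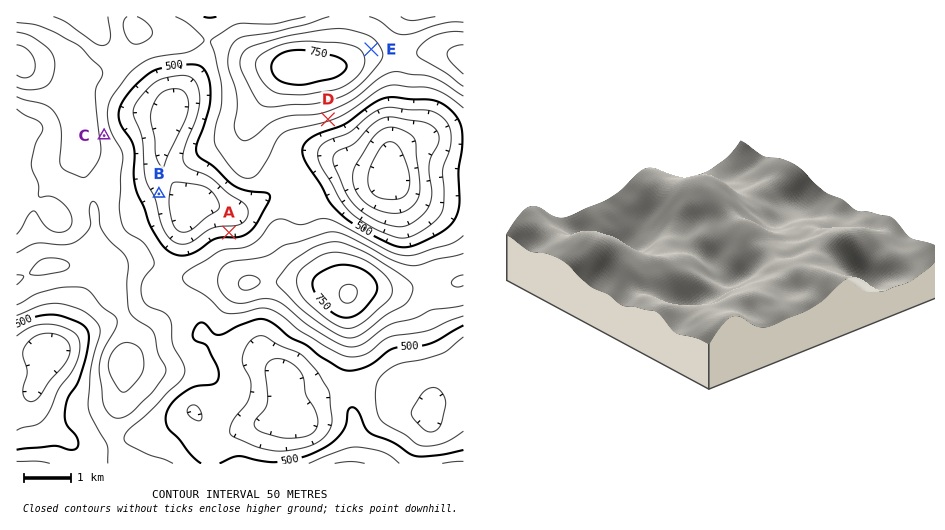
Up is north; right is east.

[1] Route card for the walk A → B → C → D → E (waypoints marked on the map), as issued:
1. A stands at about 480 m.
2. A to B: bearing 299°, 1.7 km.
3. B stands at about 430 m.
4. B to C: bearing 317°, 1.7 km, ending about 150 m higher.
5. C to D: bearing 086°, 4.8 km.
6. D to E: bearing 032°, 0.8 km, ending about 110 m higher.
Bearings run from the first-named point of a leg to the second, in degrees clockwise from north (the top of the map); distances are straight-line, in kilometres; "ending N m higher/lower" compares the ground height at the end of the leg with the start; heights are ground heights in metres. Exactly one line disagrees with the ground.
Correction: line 6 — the distance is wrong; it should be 1.8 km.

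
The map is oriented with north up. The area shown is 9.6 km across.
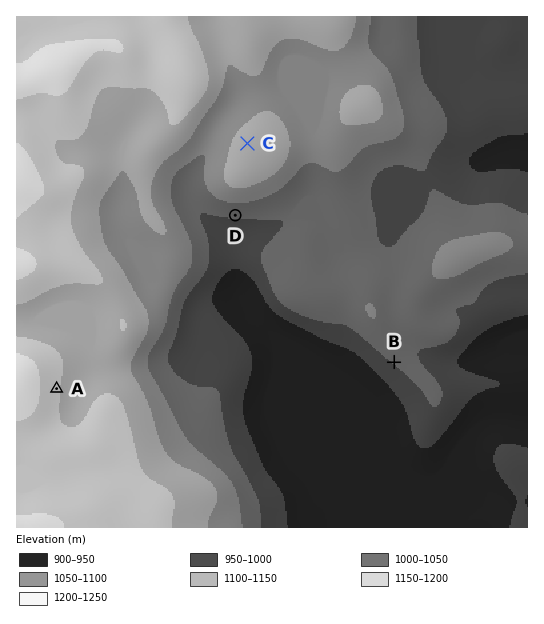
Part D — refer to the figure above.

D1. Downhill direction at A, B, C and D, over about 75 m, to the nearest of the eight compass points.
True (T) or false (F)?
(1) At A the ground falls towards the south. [F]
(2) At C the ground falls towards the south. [F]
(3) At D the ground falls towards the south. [T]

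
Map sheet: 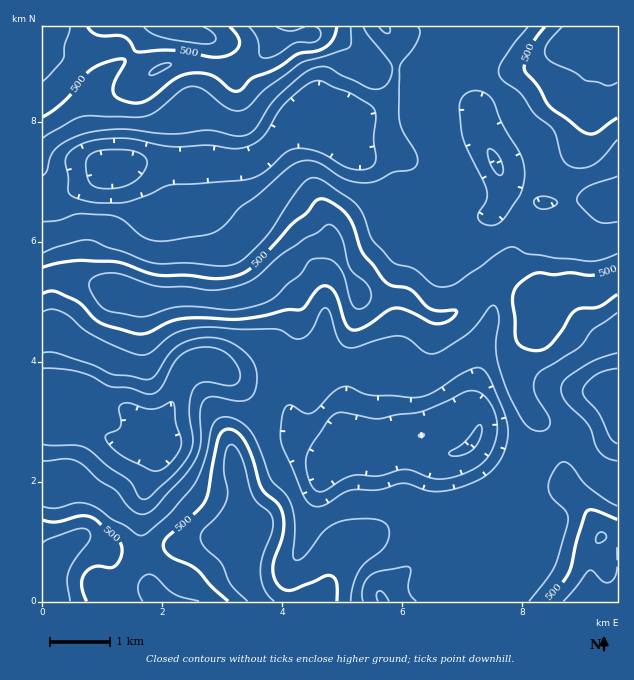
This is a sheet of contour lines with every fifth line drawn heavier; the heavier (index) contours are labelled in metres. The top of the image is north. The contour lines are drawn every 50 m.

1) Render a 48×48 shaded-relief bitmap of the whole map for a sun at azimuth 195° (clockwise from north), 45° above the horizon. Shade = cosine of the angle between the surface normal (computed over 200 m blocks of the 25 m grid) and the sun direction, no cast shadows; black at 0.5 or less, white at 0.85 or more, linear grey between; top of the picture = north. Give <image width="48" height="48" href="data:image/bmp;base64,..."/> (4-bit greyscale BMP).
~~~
<image width="48" height="48" href="data:image/bmp;base64,Qk32BAAAAAAAAHYAAAAoAAAAMAAAADAAAAABAAQAAAAAAIAEAAATCwAAEwsAABAAAAAAAAAAAAAAABEREQAiIiIAMzMzAERERABVVVUAZmZmAHd3dwCIiIgAmZmZAKqqqgC7u7sAzMzMAN3d3QDu7u4A////AIhmiZiKvM3dymRERXh5u6qqmZmZh1V4d4h4qpiavMzcuWRVVniLy6mZmZmZl2V4d5mau6mry7zLmHZmZ4ms3KmImamZmXd4iJmru5mry8y6iIiHd4msy6mZqqmZmYiJmYiaqHeKqrupiJmIiIiaqqqqqqmZmZiJqVVnZEVneJmZmZiIh3d4iZqqqpmZmZmIhzIzIjRFVneJqYZndmZmeJmZmZmZmZmXUzMxJEQ0ZmZ4mFNGVWZmeIiIiJmZmaumMmZURVREVmeJhiJFM0VVZ3ZmZ4mZmbuVNIh2ZURUNWiahSNUREQzREMzNWiZmallZ3d2UyRlM2iahEVUZ1QzMzMzM0aJmYdmd1VUMkV3ZFeZY1ZWiYZWVUVmVEWJmYd3ZTMzNXiIh2eIQ1ZomZiImHeIh2aJmpiHVENFaJmZmpl1I2d5qpmqqpiaqYiaupiHVHiZqpmZq7liFXiauqvMu7u6qqqruphlVau6mZmrqqljNoiru7zdzd3LqrzMuHZEV6qXirzdupdDR4mru8zczd3cu83cl2VFeZmIve/9uXUzWJmqqszMzMzMzN3Lh3d4iavN7//sqWQ2iaqqmru7qqq7zN3KmZq7ut3/7d3LqoeKu6qqmauqmaqrvMy6q7zM3d7tzMzLvN3e3Kqqmau6qqu7u7uqvMzM3cy7zN3Mzv//7Lq7qb3Lu7zLu6qby7u6u6q83u7d3v//7czLqr3czMzLu6maqaqqurvN7u3d7v///+3Lqs3czMuqq6qqmZqry93e3cu7ze7u7u3Lq8zLq7l2iaqqmaq8zN3duqmHiIh3iru7vNuYiHZVZ5upiZmqvLu6h2UyIyIiNYqqvdp1VVRmZnqnZmZ2eWd2QyEAERIiI2iarLlURVZ4d2iHVEMzNUREMREjREVVVEaJq6dUVneJiHZ2VERERFVERERFVWZ3dkRomZZEaIiZiHZndnd3ZmZmZmVmZmZniGVWeHVGeJmYh3Znd4iHdmVlVVZ4h3d3iIdVZ1RXiZmIiHd3d3eHZmZDIjV4iZiId4hmdjNXiZmImZh3d3h3d4dSIjRWeIiHZnh3ZCNXiIiJqph3iamYiKllVVVWZlZlVVd3YyJFd3iZqXZ4m7u7u6h3eId3dmZVVUVmQhEkZ3iamFWJqqvNy5iJmqqpmZmZmGVUIBNXh4mallerqqvMy6q83d3d3czN3KdTEkaJmaqphWq8uqu7urze////7u7u7bl1VomqqrqZdovMqqu7u8ze///+3M3d3LmIiZqpmqqYd5vLq8zLu8zM3u7suqvMy6qpmqq7qqmYiKu6vN3Lu7u7vN3cuqvNy6u6qrzdupmZiru7zMy6q6qqqrzMy7zdy7zMu97tupmZq8zMzLqqqqqqqZmrze7bvN3d3e7bqZmZmrvMy7qqmpqrupd4q7qYnN3d/+25iJmZiZmaq8uqmZmaqqhTM0RGisze/9uXZ4iYeJmHirqpmamHd3ZDIjVoqqq97bl0R4iHeZmHd4mZqqmGRWVERWiru6iLuqhTWJh3iZmHZXiZqg=="/>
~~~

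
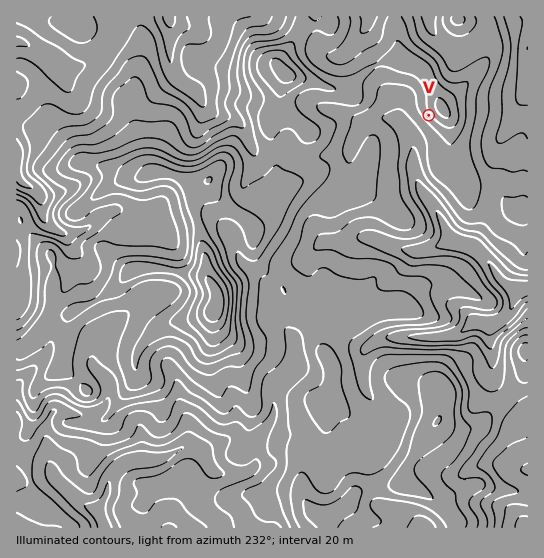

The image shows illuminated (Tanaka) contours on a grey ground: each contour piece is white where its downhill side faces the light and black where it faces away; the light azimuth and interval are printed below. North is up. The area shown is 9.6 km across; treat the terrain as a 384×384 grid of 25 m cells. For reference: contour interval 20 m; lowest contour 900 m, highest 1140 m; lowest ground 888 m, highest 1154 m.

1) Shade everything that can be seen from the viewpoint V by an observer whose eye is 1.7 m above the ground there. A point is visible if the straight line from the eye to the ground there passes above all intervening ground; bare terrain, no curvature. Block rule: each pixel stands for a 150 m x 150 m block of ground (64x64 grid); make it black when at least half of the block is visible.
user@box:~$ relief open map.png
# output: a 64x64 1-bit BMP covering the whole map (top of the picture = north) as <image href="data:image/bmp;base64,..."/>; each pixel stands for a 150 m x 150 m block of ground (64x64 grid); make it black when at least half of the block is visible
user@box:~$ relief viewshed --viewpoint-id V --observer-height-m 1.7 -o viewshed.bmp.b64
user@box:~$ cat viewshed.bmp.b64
<image width="64" height="64" href="data:image/bmp;base64,Qk0+AgAAAAAAAD4AAAAoAAAAQAAAAEAAAAABAAEAAAAAAAACAAATCwAAEwsAAAIAAAAAAAAA////AAAAAAAAAAAAAAAAAAAAAAACAAAAAAAAAA+AAAAAAAAAD8AAAAAAAAAZ8AAAAAAAAAD/gAAAAAAAAHGAAAAAAAAAAIAAAAAAAAAAAAAAAAAAAAAAAAAAAAAAAAAAAAAAAAAAIAAAAAAAABAwgAAAAAAAMAjgAAAAAABwDHAAAAAAAvAAeAAAAAQD4AB8AAAABAHAB/wAAAAEAcD//AAAAAQAx/++AAAAAAHH//wAAAAHAYA//gAAAA8DgAfvAAAAHwcAAA8AAAA+AgAABwAAADwAAAADAAAAfAPwDAEAAAB8H//4AAAAAHw///AgAAAAfH//8eAAAAD8f///wAAAAP3///+AAAAA4cf//wAAAADDgQgcAAAAAYPAAAAAAAABg+AAAAAAAAED4AAAAAAAAQfgADAAAAABB/AA8AwAAAAf+AHgDgAAADD8B+AIAAAAYf4f4BAAAADhPx/AAAAAAPA/H8AAAAAAcH+fwAAAAABwf5//AAAAACA/j/4AAAAAAAeP/gAAAAAAB8/8AAAAAAAH//gAAAAAAA//8AAAAAAAf//4AAAAAAB//+AAAAAAAHg/wAAAAAAAcD+AAAAAAAA8P4AAAAAAADgfwAAAAAAAMA/AAAAAAABwAAAAAAAAAHAAAAAAAAAAMAAAAAAAAAAQAAAAAAAAAAEAAAAAAAAAAQAAAA=="/>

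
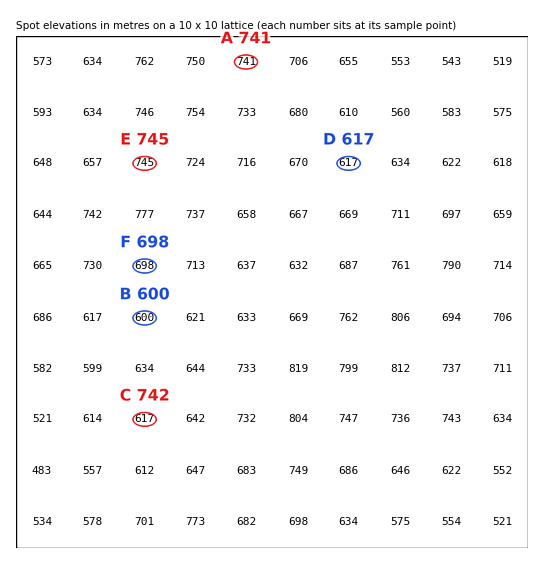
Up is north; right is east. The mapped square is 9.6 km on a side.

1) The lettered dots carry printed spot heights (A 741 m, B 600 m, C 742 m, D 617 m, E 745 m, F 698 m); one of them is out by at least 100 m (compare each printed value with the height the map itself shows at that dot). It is C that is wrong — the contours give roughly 617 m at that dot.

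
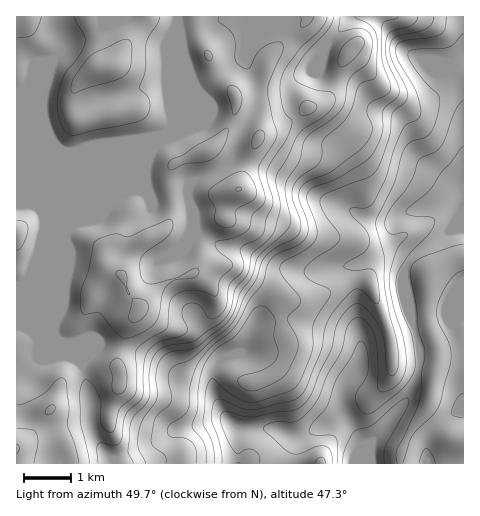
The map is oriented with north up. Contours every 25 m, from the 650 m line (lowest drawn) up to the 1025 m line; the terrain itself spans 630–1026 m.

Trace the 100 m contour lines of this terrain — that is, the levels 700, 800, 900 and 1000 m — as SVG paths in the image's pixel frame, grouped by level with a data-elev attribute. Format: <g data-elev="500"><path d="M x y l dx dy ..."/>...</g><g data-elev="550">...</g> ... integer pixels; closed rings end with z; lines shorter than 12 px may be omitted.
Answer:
<g data-elev="700"><path d="M332 463l-1-10-4-6-8-1-19 8-8 0-7-5-20-17-1-5 10-5 23-1 5-3 10-10 7-11 9-24 13-20 6-26 4-6 5-3 5 0 4 3 6 7 4 8 2 18 1 36 5 2 7-2 7-5 5-6 4-11 0-17-3-16-10-31-4-25 2-11 5-17 12-16-3-3-10 2-5-1-5-5 0-7 6-13 19-26 9-22 4-3 12-5 7-7 13-34 8-11"/></g><g data-elev="800"><path d="M206 463l0-10-2-9-12-18 5-16 2-25 5-21 11-14 22-16 16-24 4-3 5-1 6 3 7 10-1 17 4 13 0 7-4 6-8 6-27 9-1 2 0 4 8 7 11 0 21-9 10-10 9-18 1-7-1-9-9-15 0-4 11-12 1-6-2-6-16-18-2-5 0-5 5-5 23-13 8-10 1-6-1-7-9-25 0-5 2-5 6-3 22-8 24-15 8-6 6-7 7-19 1-22 13-12 3-6-1-8-12-26-1-10 2-10 5-7 20-6 4-4 2-4"/></g><g data-elev="900"><path d="M134 463l-6-11 2-27 4-8 11-12 4-7 0-27 5-15 5-6 6-3 30-6 25-17 7-8 4-9 5-19 12-16 4-17 17-16 6-9 5-23-4-25 2-9 8-13 14-28 25-16 9-11 1-7-2-5-18-3-13-6-7-4-1-5 2-7 8-13 26-28 4-10"/><path d="M340 67l3 0 6-4 11-11 4-9-2-5-4-1-4 1-11 8-5 11 0 6z"/></g><g data-elev="1000"><path d="M34 463l4-19-2-11-4-4-15-1"/><path d="M46 414l3 1 5-3 1-3-1-4-4 0-3 3-2 4z"/><path d="M132 322l7-1 7-7 2-8-3-6-11-2-2 1-3 19 1 3z"/><path d="M128 294l2 0-3-7-1-14-3-3-5 1-2 3 9 11z"/><path d="M236 190l3 1 3-2-4-2z"/><path d="M72 92l3 1 40-12 10-6 4-5 2-7 1-16-2-6-4-2-4 1-32 16-16 22-3 9z"/></g>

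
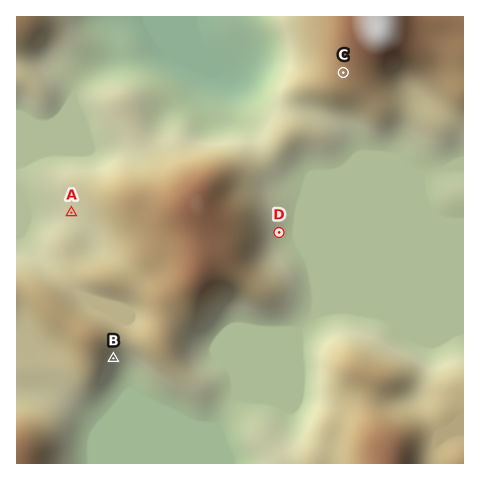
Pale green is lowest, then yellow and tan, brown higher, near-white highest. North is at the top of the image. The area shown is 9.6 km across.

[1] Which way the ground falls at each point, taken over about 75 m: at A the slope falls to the W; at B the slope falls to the SE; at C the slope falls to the SW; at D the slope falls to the E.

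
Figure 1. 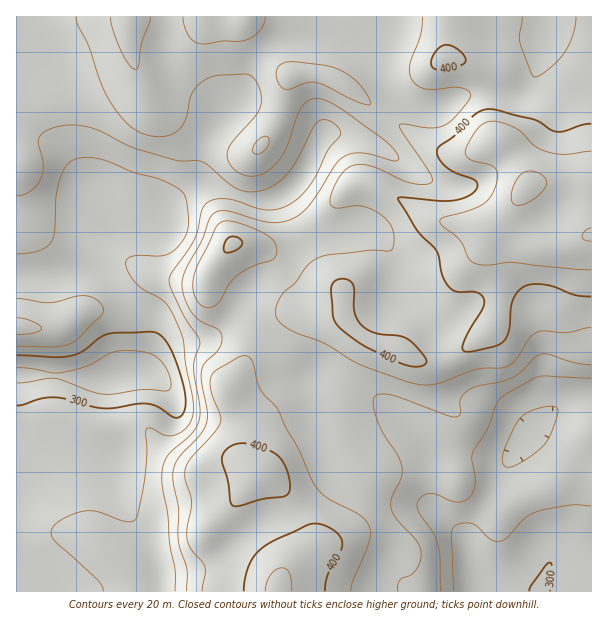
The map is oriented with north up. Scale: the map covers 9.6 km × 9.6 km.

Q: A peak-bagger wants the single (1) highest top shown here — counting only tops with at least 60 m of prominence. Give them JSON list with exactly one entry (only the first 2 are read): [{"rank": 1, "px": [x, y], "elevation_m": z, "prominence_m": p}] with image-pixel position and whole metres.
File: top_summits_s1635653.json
[{"rank": 1, "px": [527, 188], "elevation_m": 445, "prominence_m": 176}]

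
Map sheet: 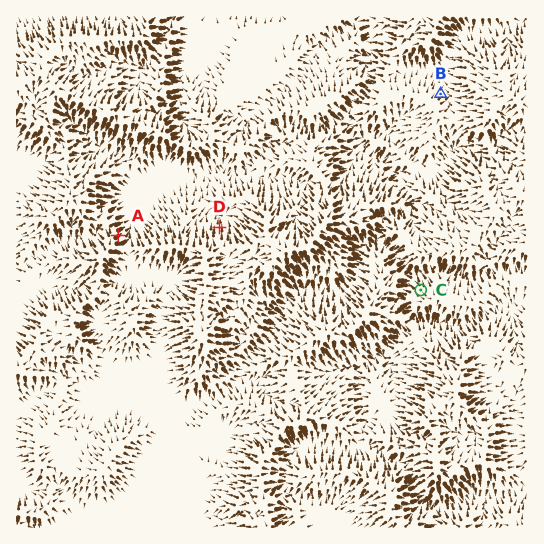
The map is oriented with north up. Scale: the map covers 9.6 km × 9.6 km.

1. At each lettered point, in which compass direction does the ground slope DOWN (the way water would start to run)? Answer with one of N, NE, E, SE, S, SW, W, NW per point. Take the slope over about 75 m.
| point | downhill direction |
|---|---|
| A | NE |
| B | NE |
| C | NW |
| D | N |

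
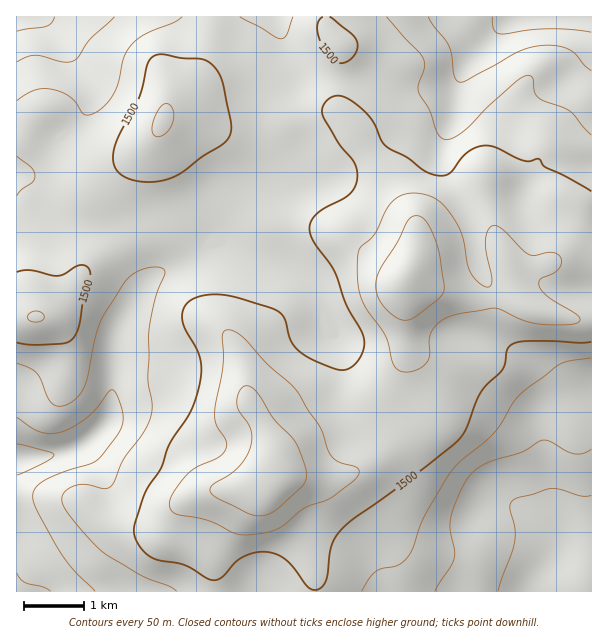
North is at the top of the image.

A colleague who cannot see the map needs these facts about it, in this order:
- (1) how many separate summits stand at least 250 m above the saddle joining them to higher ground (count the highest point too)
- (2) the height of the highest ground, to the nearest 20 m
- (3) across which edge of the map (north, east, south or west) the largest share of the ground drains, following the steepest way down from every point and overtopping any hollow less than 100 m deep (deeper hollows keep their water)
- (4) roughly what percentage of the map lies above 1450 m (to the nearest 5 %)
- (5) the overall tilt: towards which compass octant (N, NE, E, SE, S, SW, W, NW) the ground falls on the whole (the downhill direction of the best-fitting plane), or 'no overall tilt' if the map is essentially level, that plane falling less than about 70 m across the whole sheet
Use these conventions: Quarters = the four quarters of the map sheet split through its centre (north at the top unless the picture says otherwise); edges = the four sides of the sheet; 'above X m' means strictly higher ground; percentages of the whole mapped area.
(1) There is 1 summit with 250 m or more of prominence.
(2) About 1640 m is the highest elevation on the sheet.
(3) Most of the ground drains across the western edge.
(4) Roughly 75 % of the ground is higher than 1450 m.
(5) There is no overall tilt: the best-fitting plane is nearly level.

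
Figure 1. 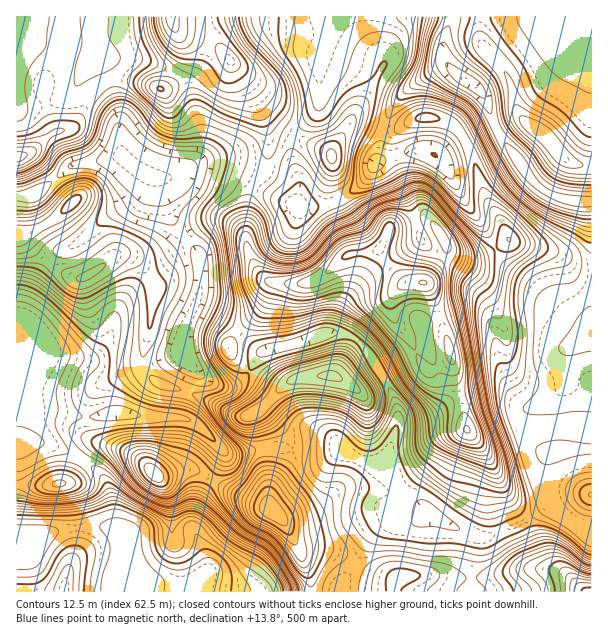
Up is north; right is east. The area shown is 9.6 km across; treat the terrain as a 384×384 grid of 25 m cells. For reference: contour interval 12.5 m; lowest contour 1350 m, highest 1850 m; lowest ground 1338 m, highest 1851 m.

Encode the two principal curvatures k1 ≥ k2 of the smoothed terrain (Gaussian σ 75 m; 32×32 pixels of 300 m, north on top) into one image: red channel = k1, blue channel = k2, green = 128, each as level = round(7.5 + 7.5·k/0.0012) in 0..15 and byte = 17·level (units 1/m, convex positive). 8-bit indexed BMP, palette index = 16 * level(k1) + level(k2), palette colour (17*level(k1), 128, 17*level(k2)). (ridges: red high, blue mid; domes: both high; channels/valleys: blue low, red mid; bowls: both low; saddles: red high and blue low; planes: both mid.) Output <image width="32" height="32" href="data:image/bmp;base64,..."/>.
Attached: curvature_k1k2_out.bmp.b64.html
<image width="32" height="32" href="data:image/bmp;base64,Qk02CAAAAAAAADYEAAAoAAAAIAAAACAAAAABAAgAAAAAAAAEAAATCwAAEwsAAAABAAAAAAAAAIAAABGAAAAigAAAM4AAAESAAABVgAAAZoAAAHeAAACIgAAAmYAAAKqAAAC7gAAAzIAAAN2AAADugAAA/4AAAACAEQARgBEAIoARADOAEQBEgBEAVYARAGaAEQB3gBEAiIARAJmAEQCqgBEAu4ARAMyAEQDdgBEA7oARAP+AEQAAgCIAEYAiACKAIgAzgCIARIAiAFWAIgBmgCIAd4AiAIiAIgCZgCIAqoAiALuAIgDMgCIA3YAiAO6AIgD/gCIAAIAzABGAMwAigDMAM4AzAESAMwBVgDMAZoAzAHeAMwCIgDMAmYAzAKqAMwC7gDMAzIAzAN2AMwDugDMA/4AzAACARAARgEQAIoBEADOARABEgEQAVYBEAGaARAB3gEQAiIBEAJmARACqgEQAu4BEAMyARADdgEQA7oBEAP+ARAAAgFUAEYBVACKAVQAzgFUARIBVAFWAVQBmgFUAd4BVAIiAVQCZgFUAqoBVALuAVQDMgFUA3YBVAO6AVQD/gFUAAIBmABGAZgAigGYAM4BmAESAZgBVgGYAZoBmAHeAZgCIgGYAmYBmAKqAZgC7gGYAzIBmAN2AZgDugGYA/4BmAACAdwARgHcAIoB3ADOAdwBEgHcAVYB3AGaAdwB3gHcAiIB3AJmAdwCqgHcAu4B3AMyAdwDdgHcA7oB3AP+AdwAAgIgAEYCIACKAiAAzgIgARICIAFWAiABmgIgAd4CIAIiAiACZgIgAqoCIALuAiADMgIgA3YCIAO6AiAD/gIgAAICZABGAmQAigJkAM4CZAESAmQBVgJkAZoCZAHeAmQCIgJkAmYCZAKqAmQC7gJkAzICZAN2AmQDugJkA/4CZAACAqgARgKoAIoCqADOAqgBEgKoAVYCqAGaAqgB3gKoAiICqAJmAqgCqgKoAu4CqAMyAqgDdgKoA7oCqAP+AqgAAgLsAEYC7ACKAuwAzgLsARIC7AFWAuwBmgLsAd4C7AIiAuwCZgLsAqoC7ALuAuwDMgLsA3YC7AO6AuwD/gLsAAIDMABGAzAAigMwAM4DMAESAzABVgMwAZoDMAHeAzACIgMwAmYDMAKqAzAC7gMwAzIDMAN2AzADugMwA/4DMAACA3QARgN0AIoDdADOA3QBEgN0AVYDdAGaA3QB3gN0AiIDdAJmA3QCqgN0Au4DdAMyA3QDdgN0A7oDdAP+A3QAAgO4AEYDuACKA7gAzgO4ARIDuAFWA7gBmgO4Ad4DuAIiA7gCZgO4AqoDuALuA7gDMgO4A3YDuAO6A7gD/gO4AAID/ABGA/wAigP8AM4D/AESA/wBVgP8AZoD/AHeA/wCIgP8AmYD/AKqA/wC7gP8AzID/AN2A/wDugP8A/4D/AKeWuJd2d3d3hod2h4d1QNLVdnaHmJeXh4eHhoaGhrf3dnW4qIaHh4WWlnV1hWJy+LeGhpaoqKenl5amuMi4+JJ3dZanl4eGlbmnhIWDY7T3mJaXhoaGdoaGdnWGl7i2UYV0g4SFdnVjxHRyhKbI9siHd3d2dnZ2hnWFhYOUpYJzhISDg4NjcYLTYnSm6OrZmIaHd3d3h3d1hZeXlpR1hJbW+enpxpGl2vqztNW3uaiHhpeXh4eHhYWXh5bXlIWWuZW4yceRgtj62cXGpIW4uIZ2h5eGdoWWmIaF59aCh4aWdoWEk6TV+MqmqJdhgrSElod1hYV1lKeVhbf3k3R3h4Z3doanxsa3l5aXgYDEo4SXh2V0xYODt8jK+deAhoeHh4eHh5aEg4KBgXGA5/zZlnR0ZHXno2CVlsj4g3GHh4eIh4eHl4d1hZaWpfTmtvfWdXWGpvqzYKW1xvdxdIeHd4eHh4eIl5aXuMi3c3CSlejn19f42JCU6afWxnCGh4d3h3d3d4eGh5indnSBx8WTpsjo2cmBcMjIlvmlgJeGh4eId3d2hoaGl6d1hKT7p2OBgHKls3CE55eX+IOCqIZ3d4d3dnWXl3WHyIaEpMi0loaEcWBwc9fHhrf4gnO4hXeHd3Z1hqaWdYa3h4RzlrW3l6eGhKbHyIVlxsdxhad1h4d3ZXWYuId1haiYhnN0prinuLimlZaotqfnhHOXhnV3h4d2psi4uJeVl5iXgoS56fb398eGhpa42diUlZeGZXaHhqelhnaXqKeXh4Zydef1c2Ok+MinppSFs8i2lKaWlqeWqIZ1hYaYqJeGhXOV+bZTU2K42dXXhWPH+bOjysi2t6XH5reFlJZ2hoaVtsbpyIR1g6OFpfvGpfilcKbYp6aXhXN06NmmhnZ3d4aXl6WkdGZ1gnGkydT62HCT57eFcnFxkXCj6ceFdnd3dnaWlqaHhoalooBzlfiicMfWhXCAlIXJpYCAk4V3h3d2dYeXl5d1htm3YnOjooB097dxcKfJ1/jnhJSTdoaFhIV1hYaXl4W22rZzhYRzZJb3hHCE18eGdbbo2pV0hZWop5aGdpaWlaWn15aUt5aW59eAo+jYh3V2hoa3pVNklteGdYeXqJimZHXIuIK26fjppYDYx4aFdoeXdofHpJTZ2ZSGmJeYqJd0hZe3lYCmp5WAcueGdod3h5iHd4emxdi1lYeYl7e5lYV3h5fHlJGDcXKlx4Z3d4eHh4d3d3d1c6OWlqjIp4WEd3eHiKjZlWKEp9eXhnd3d3eHh4eHh4WVyLiWt6Z0hXaHh4eIiLimcZa4l3aHd3d3d4eIh3eHhKbZmIa2dXWHh4d3h4eHp7eShaeGd3d3d3c="/>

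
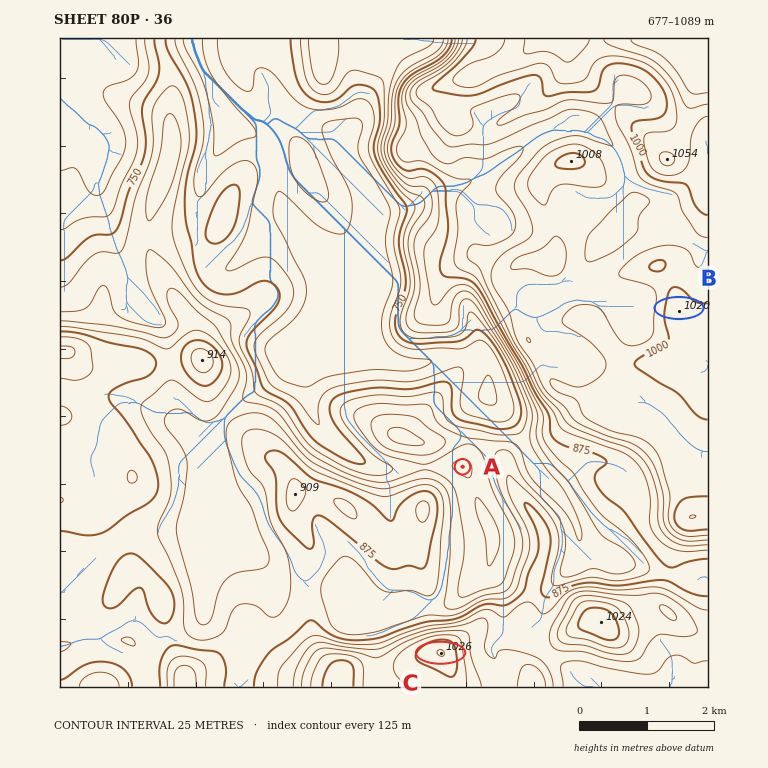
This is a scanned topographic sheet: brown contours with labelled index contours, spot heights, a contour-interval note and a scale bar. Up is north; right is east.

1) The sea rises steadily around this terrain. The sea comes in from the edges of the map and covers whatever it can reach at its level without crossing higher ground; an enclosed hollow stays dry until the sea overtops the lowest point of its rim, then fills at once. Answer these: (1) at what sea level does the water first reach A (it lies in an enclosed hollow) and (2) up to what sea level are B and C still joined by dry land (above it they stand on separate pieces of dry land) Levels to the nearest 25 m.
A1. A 800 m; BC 875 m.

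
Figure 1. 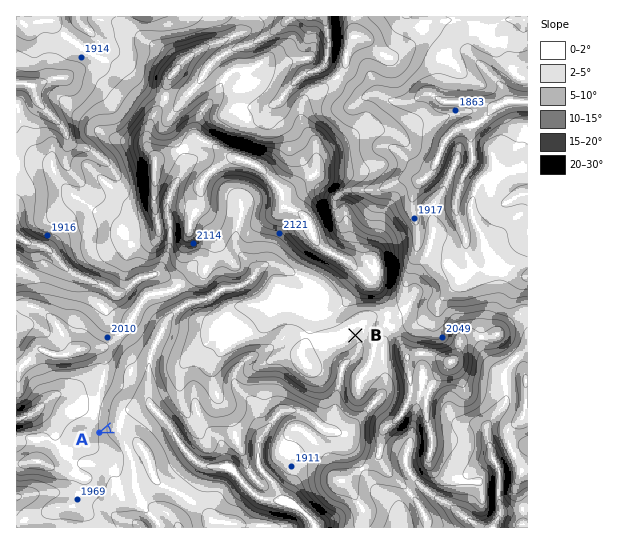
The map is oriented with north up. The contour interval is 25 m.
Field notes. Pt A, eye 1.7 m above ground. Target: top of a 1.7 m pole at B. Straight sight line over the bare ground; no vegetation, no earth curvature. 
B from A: not visible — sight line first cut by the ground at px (272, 367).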